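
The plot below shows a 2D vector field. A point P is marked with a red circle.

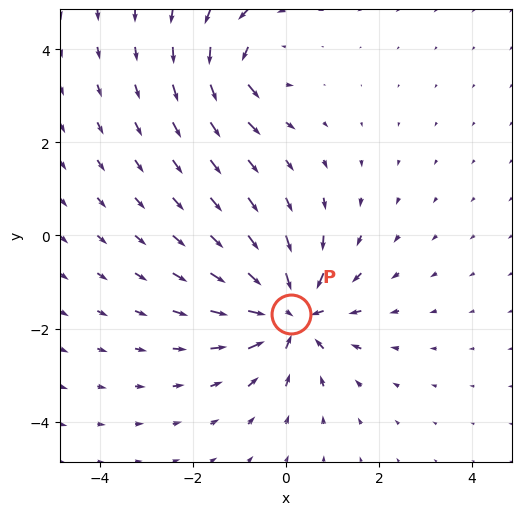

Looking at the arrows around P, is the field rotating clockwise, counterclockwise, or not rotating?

Near P at (0.1, -1.7) the arrows show no circulation. The curl there is ≈0.

not rotating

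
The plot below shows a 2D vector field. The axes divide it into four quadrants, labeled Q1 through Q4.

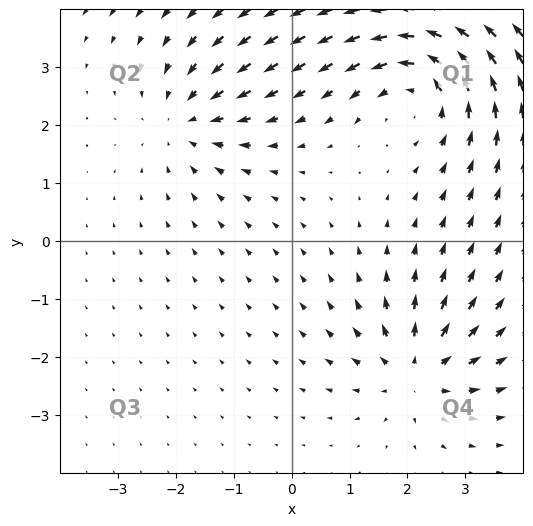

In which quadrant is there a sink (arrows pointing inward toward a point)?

The sink sits at approximately (-1.8, 2.1), which lies in quadrant Q2. The divergence there is about -3, negative as expected for a sink.

Q2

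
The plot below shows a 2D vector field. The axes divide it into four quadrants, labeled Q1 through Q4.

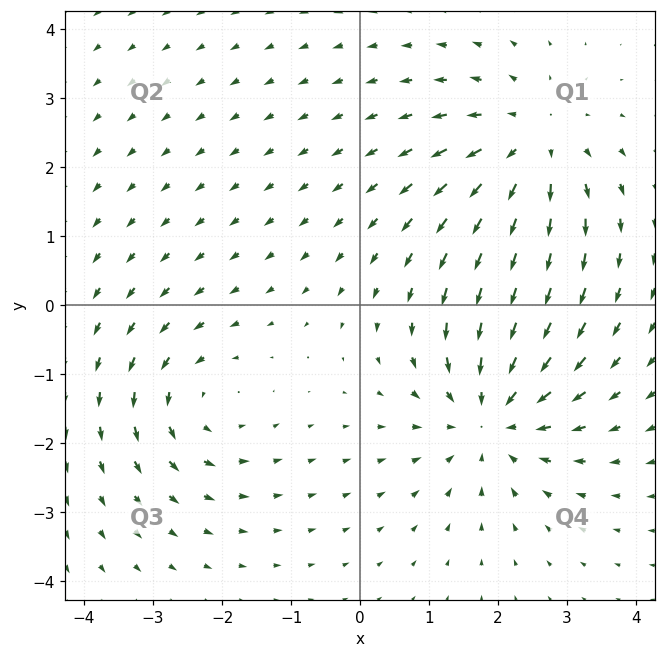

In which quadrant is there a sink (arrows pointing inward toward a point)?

Q4

The sink sits at approximately (1.9, -1.6), which lies in quadrant Q4. The divergence there is about -4, negative as expected for a sink.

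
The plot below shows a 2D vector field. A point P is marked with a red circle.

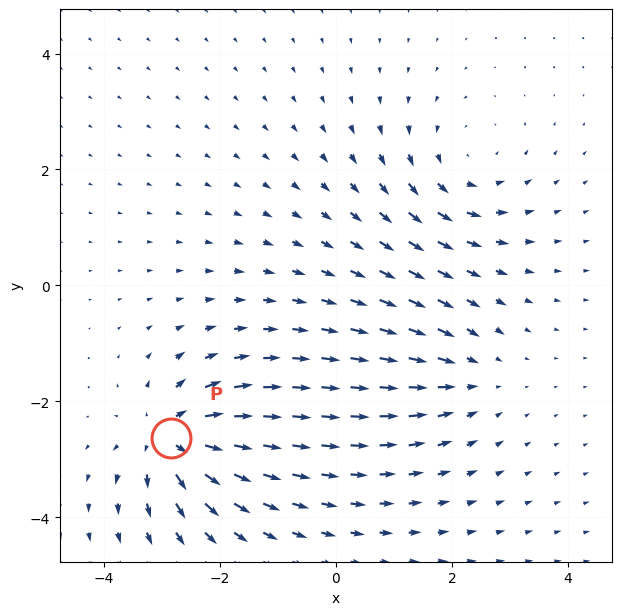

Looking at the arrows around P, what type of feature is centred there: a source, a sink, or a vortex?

At P (-2.9, -2.6) the arrows spread outward. Divergence about +6, curl ≈0 — positive divergence with near-zero curl is a source.

source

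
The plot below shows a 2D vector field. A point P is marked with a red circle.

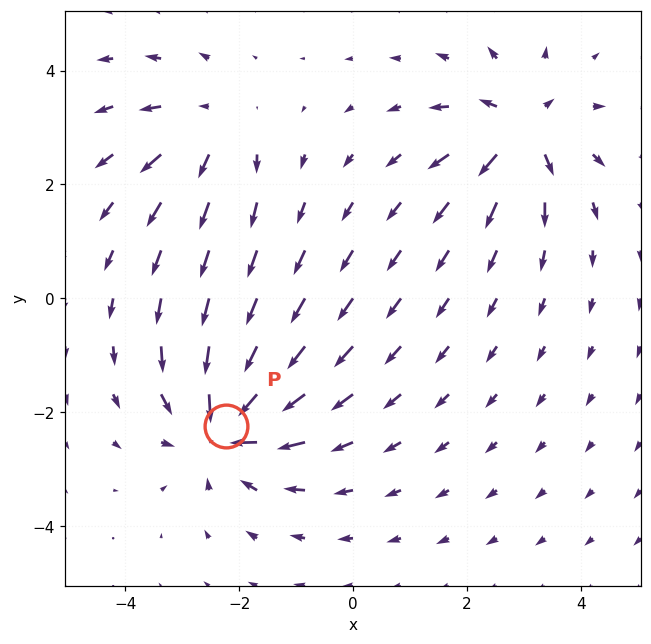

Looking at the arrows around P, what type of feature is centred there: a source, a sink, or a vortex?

sink

At P (-2.2, -2.2) the arrows converge inward. Divergence about -6, curl ≈0 — negative divergence with near-zero curl is a sink.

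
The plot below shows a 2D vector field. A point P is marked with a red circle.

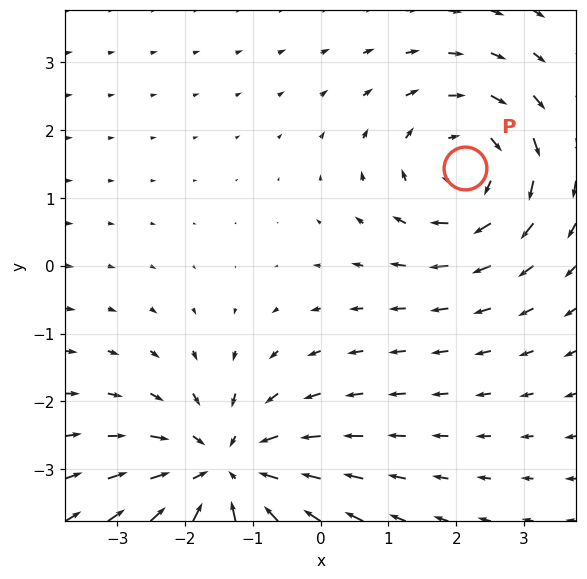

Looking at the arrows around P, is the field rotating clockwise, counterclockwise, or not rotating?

clockwise

Near P at (2.1, 1.4) the arrows circulate clockwise. The curl (z-component) there is about -3; negative curl means clockwise rotation.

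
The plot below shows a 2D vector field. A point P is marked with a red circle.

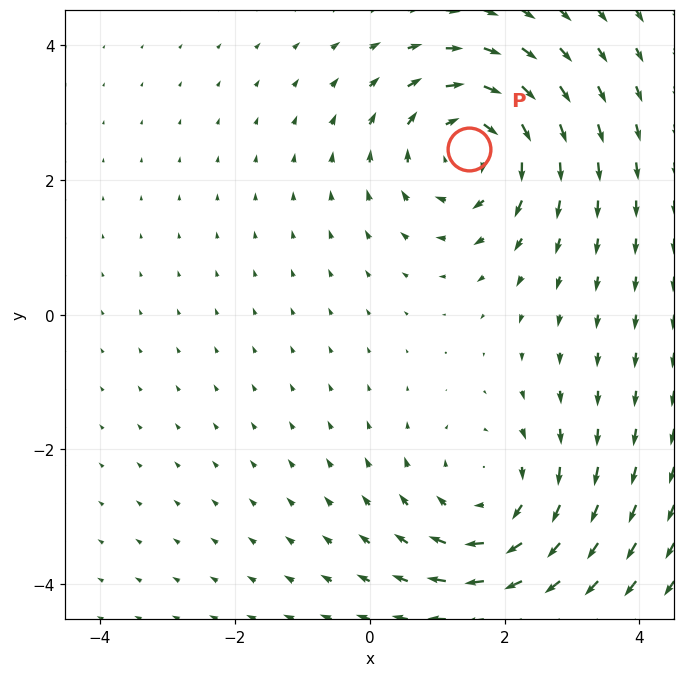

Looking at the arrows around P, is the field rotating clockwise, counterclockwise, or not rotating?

clockwise

Near P at (1.5, 2.5) the arrows circulate clockwise. The curl (z-component) there is about -5; negative curl means clockwise rotation.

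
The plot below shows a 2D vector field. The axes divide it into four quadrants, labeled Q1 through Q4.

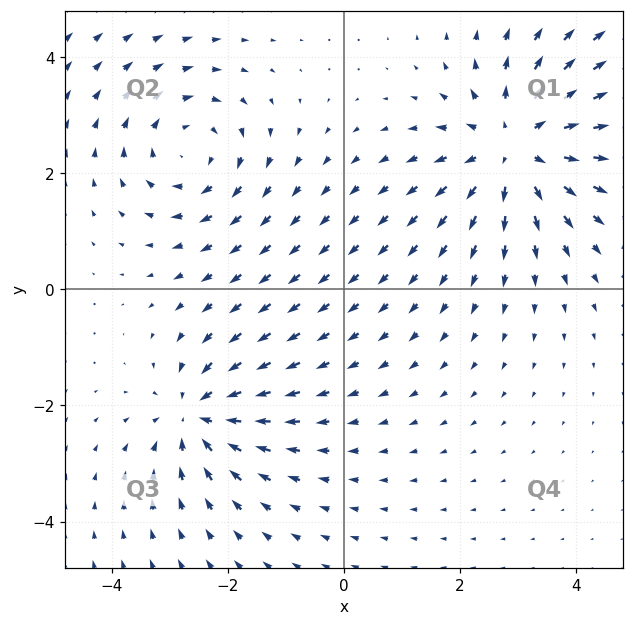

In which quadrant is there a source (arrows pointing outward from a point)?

Q1

The source sits at approximately (3.0, 2.4), which lies in quadrant Q1. The divergence there is about +4, positive as expected for a source.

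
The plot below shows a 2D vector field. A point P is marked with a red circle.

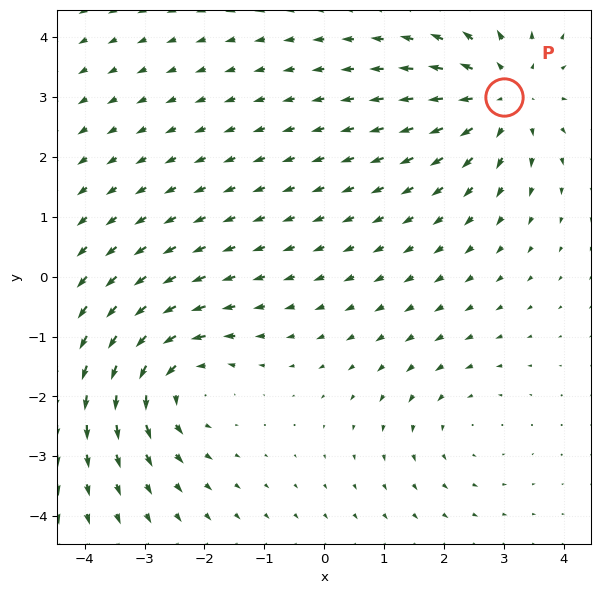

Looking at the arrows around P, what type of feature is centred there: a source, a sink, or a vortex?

At P (3.0, 3.0) the arrows spread outward. Divergence about +5, curl ≈0 — positive divergence with near-zero curl is a source.

source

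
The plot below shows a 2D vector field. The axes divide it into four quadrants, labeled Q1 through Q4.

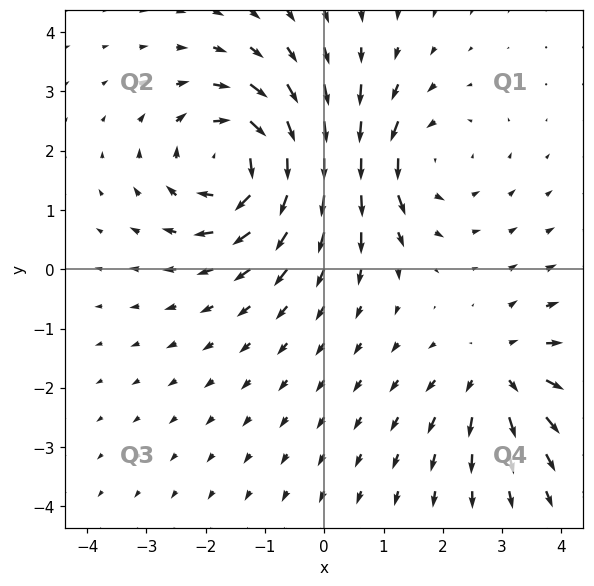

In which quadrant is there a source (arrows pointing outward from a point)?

The source sits at approximately (3.0, -1.7), which lies in quadrant Q4. The divergence there is about +3, positive as expected for a source.

Q4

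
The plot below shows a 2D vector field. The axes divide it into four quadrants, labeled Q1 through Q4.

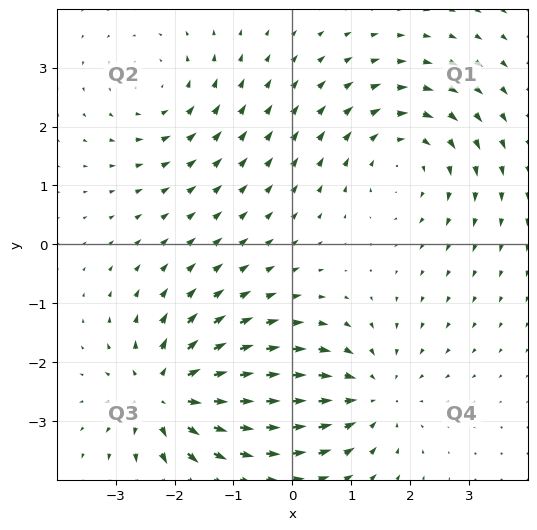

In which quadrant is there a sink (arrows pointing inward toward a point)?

Q4

The sink sits at approximately (1.3, -2.6), which lies in quadrant Q4. The divergence there is about -4, negative as expected for a sink.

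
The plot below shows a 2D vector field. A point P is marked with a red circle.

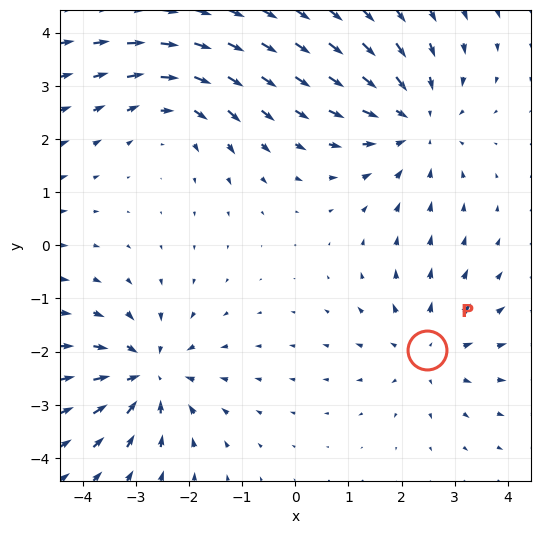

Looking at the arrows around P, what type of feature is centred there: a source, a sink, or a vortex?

source

At P (2.5, -2.0) the arrows spread outward. Divergence about +3, curl ≈0 — positive divergence with near-zero curl is a source.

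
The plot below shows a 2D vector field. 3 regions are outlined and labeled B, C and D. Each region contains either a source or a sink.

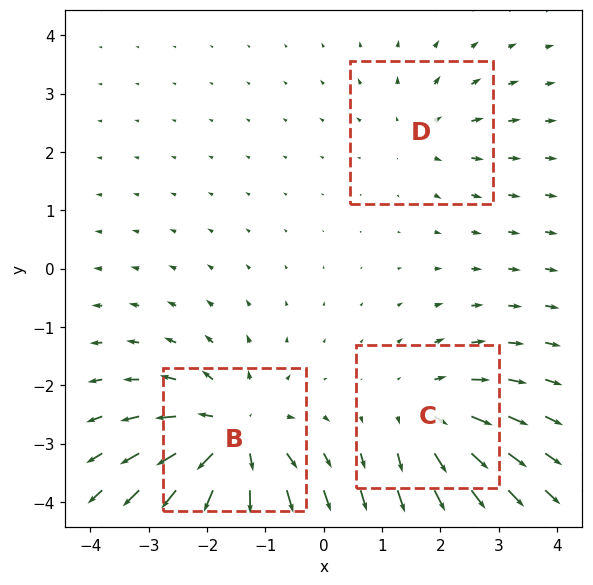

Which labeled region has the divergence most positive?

B

Divergence at each region's feature centre — B: about +5, C: about +3, D: about +2. Region B is most positive.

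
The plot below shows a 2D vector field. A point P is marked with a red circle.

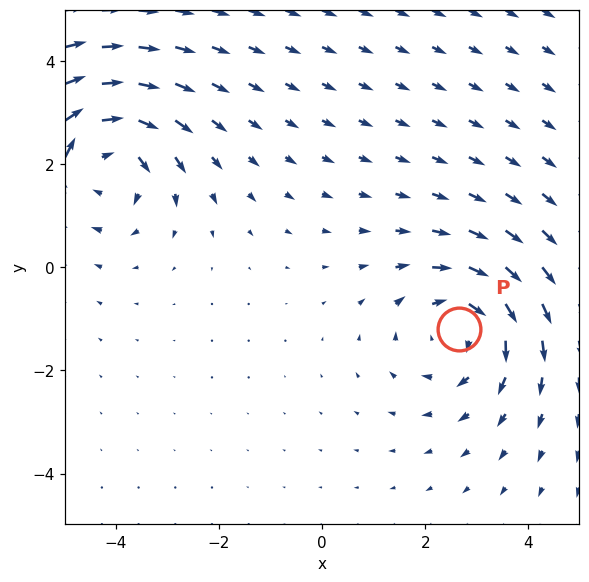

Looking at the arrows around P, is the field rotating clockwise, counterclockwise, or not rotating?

clockwise

Near P at (2.7, -1.2) the arrows circulate clockwise. The curl (z-component) there is about -3; negative curl means clockwise rotation.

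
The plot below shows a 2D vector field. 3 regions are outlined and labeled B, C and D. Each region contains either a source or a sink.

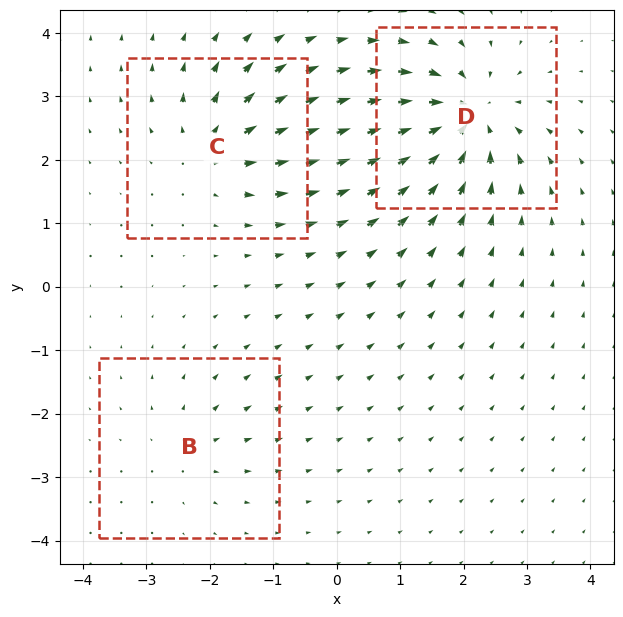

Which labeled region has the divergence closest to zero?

Divergence at each region's feature centre — B: about +2, C: about +4, D: about -6. Region B is closest to zero.

B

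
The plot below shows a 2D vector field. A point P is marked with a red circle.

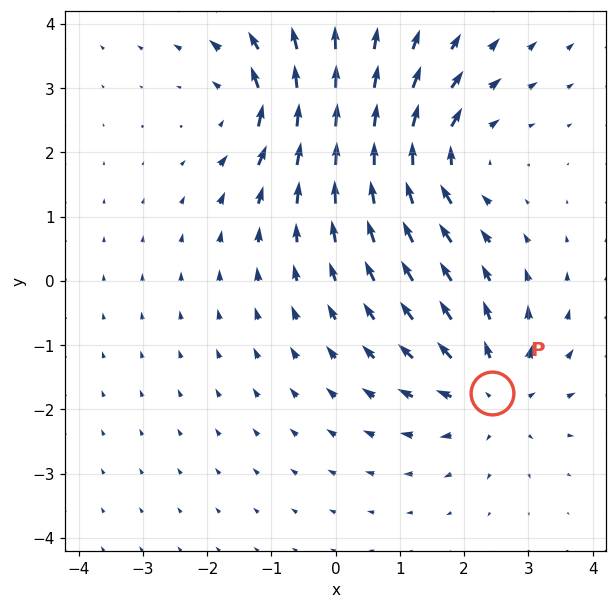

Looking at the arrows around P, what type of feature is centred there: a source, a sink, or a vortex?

source

At P (2.4, -1.8) the arrows spread outward. Divergence about +5, curl ≈0 — positive divergence with near-zero curl is a source.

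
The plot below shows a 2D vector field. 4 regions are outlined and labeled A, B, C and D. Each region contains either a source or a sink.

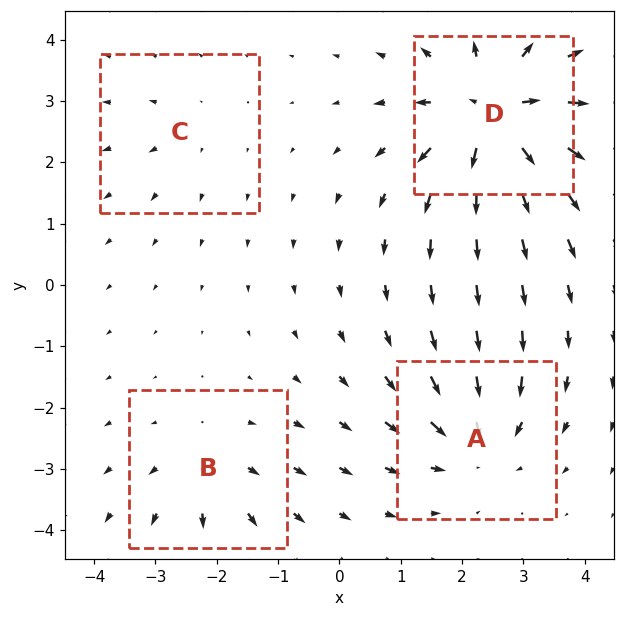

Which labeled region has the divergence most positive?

D

Divergence at each region's feature centre — A: about -5, B: about +4, C: about +2, D: about +8. Region D is most positive.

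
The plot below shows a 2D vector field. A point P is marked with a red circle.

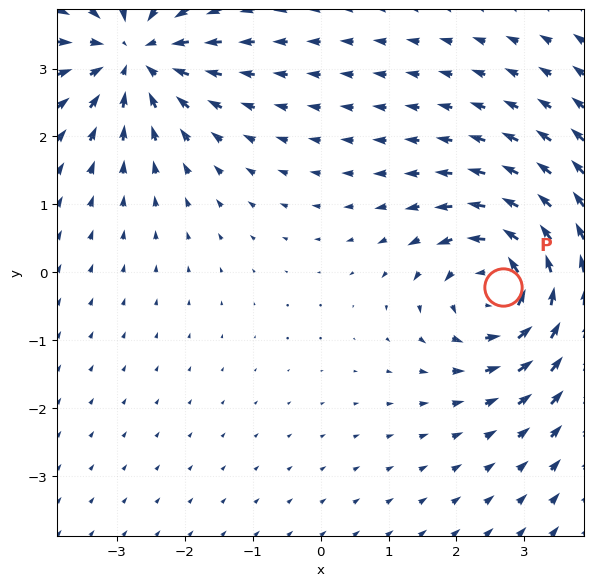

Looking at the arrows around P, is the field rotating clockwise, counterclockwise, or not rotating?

Near P at (2.7, -0.2) the arrows circulate counterclockwise. The curl (z-component) there is about +5; positive curl means counterclockwise rotation.

counterclockwise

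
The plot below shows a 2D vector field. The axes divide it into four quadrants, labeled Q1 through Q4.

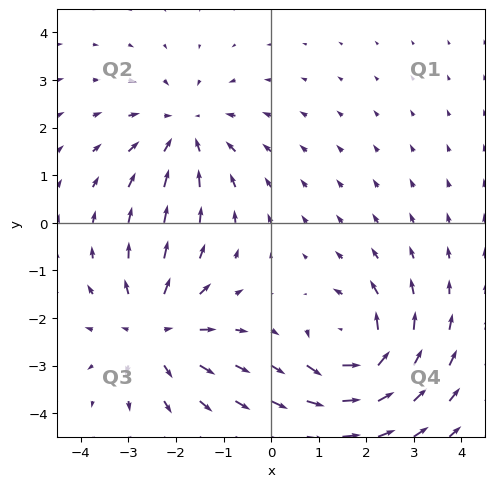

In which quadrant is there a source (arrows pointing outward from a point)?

The source sits at approximately (-2.4, -2.3), which lies in quadrant Q3. The divergence there is about +5, positive as expected for a source.

Q3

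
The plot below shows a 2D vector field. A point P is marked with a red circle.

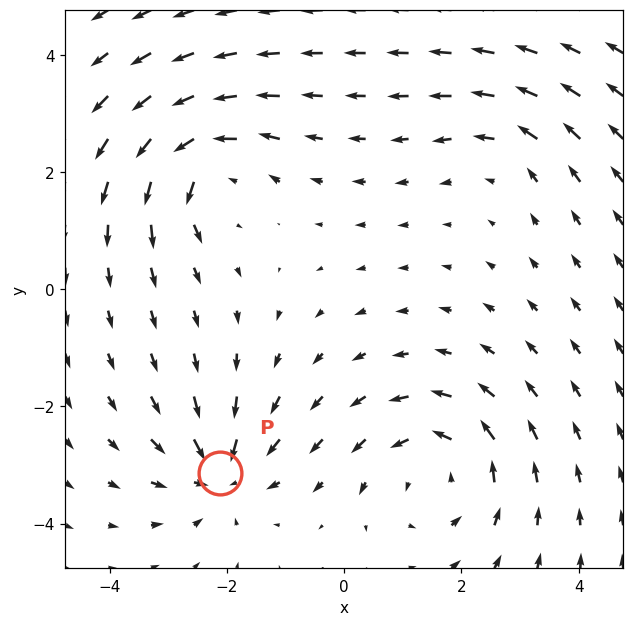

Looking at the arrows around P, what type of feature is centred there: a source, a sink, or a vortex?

At P (-2.1, -3.1) the arrows converge inward. Divergence about -5, curl ≈0 — negative divergence with near-zero curl is a sink.

sink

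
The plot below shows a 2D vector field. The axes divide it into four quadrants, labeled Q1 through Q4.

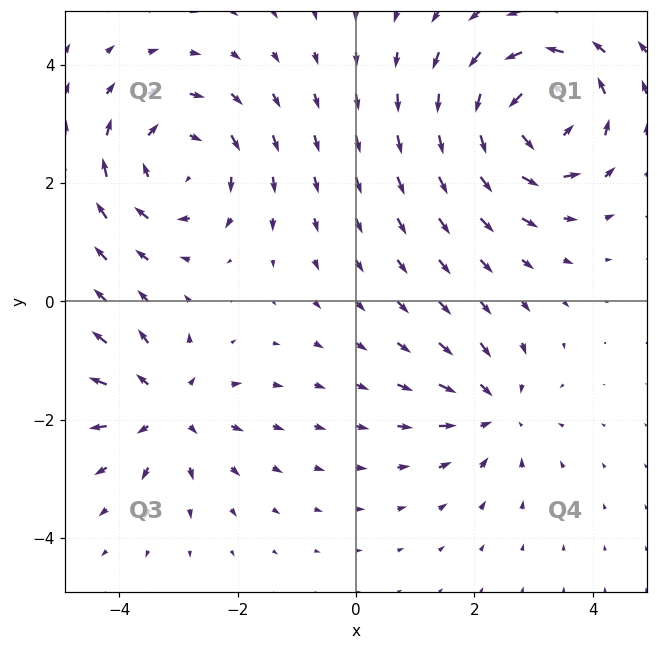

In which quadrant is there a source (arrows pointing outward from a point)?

The source sits at approximately (-3.2, -1.8), which lies in quadrant Q3. The divergence there is about +4, positive as expected for a source.

Q3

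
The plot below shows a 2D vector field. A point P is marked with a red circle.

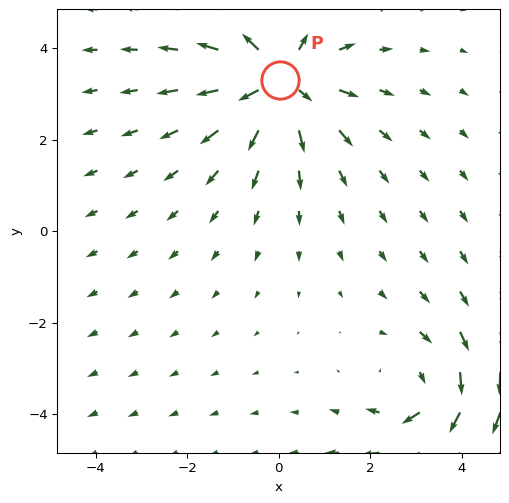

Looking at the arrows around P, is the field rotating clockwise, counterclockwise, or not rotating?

Near P at (0.0, 3.3) the arrows show no circulation. The curl there is ≈0.

not rotating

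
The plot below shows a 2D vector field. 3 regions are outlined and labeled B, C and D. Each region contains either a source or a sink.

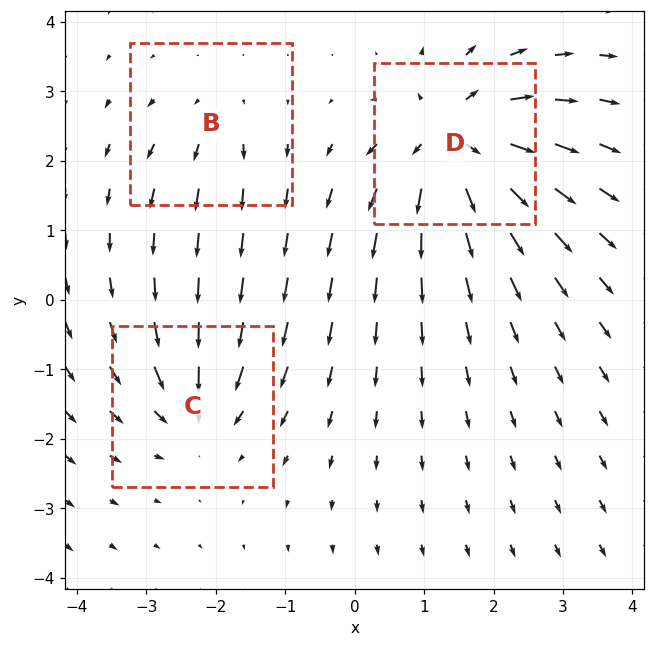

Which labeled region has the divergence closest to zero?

B

Divergence at each region's feature centre — B: about +2, C: about -4, D: about +6. Region B is closest to zero.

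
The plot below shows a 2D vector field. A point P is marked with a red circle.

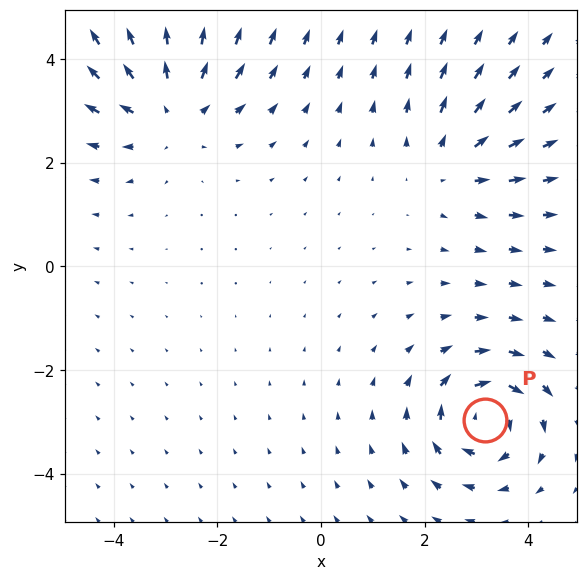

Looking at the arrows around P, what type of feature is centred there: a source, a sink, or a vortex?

vortex

At P (3.2, -3.0) the arrows circulate clockwise. Divergence ≈0, curl about -6 — near-zero divergence with nonzero curl is a vortex.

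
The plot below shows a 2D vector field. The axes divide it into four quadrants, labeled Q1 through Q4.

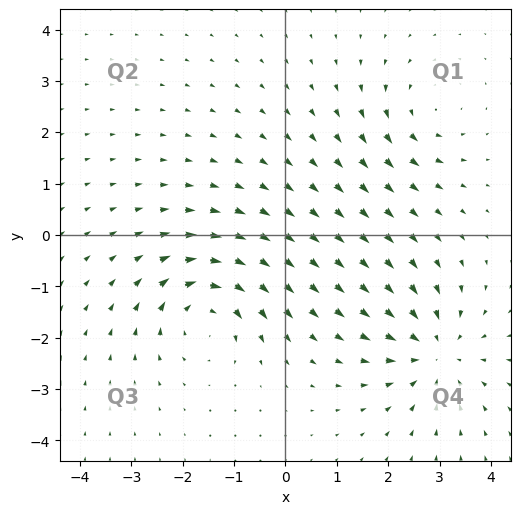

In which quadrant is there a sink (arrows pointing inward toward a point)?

The sink sits at approximately (2.9, -2.3), which lies in quadrant Q4. The divergence there is about -5, negative as expected for a sink.

Q4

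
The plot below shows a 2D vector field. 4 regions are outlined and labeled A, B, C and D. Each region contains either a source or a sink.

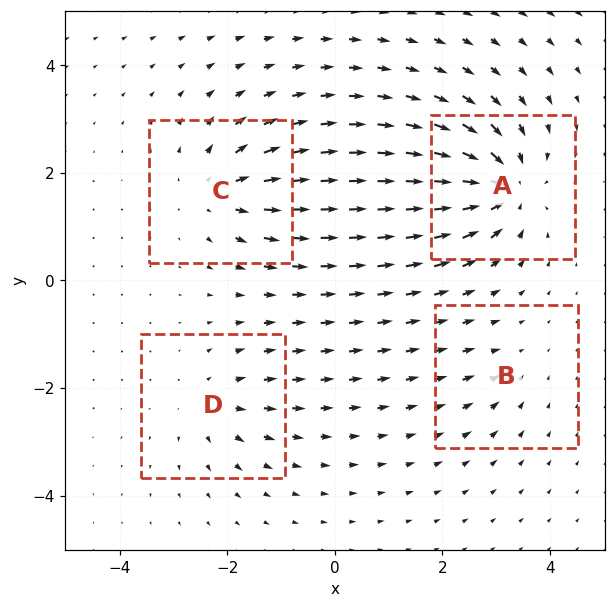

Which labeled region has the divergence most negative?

A

Divergence at each region's feature centre — A: about -7, B: about -2, C: about +5, D: about +4. Region A is most negative.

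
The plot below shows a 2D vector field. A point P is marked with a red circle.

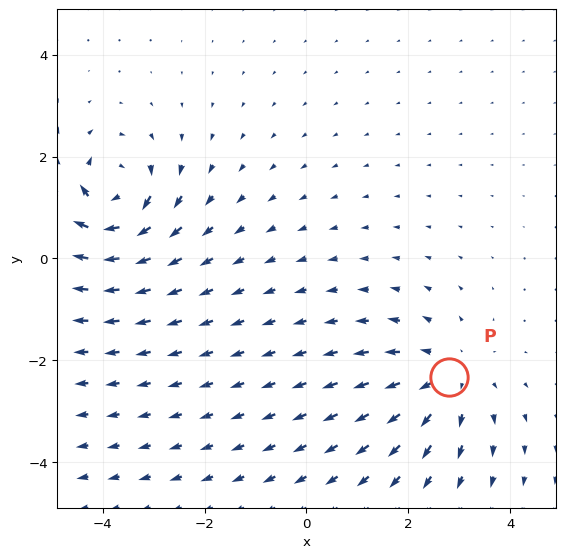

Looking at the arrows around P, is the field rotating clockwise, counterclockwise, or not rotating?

Near P at (2.8, -2.3) the arrows show no circulation. The curl there is ≈0.

not rotating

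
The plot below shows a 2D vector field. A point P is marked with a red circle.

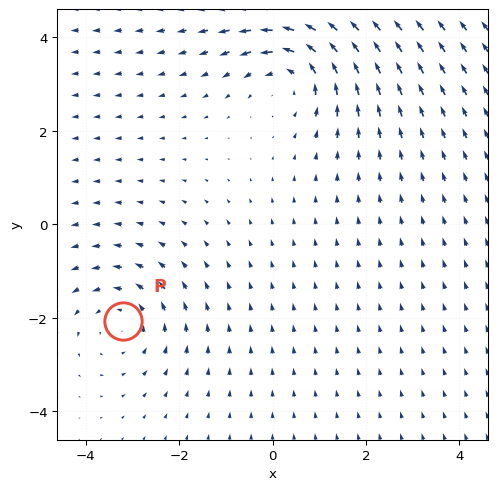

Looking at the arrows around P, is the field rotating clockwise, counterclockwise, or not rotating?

Near P at (-3.2, -2.1) the arrows circulate counterclockwise. The curl (z-component) there is about +2; positive curl means counterclockwise rotation.

counterclockwise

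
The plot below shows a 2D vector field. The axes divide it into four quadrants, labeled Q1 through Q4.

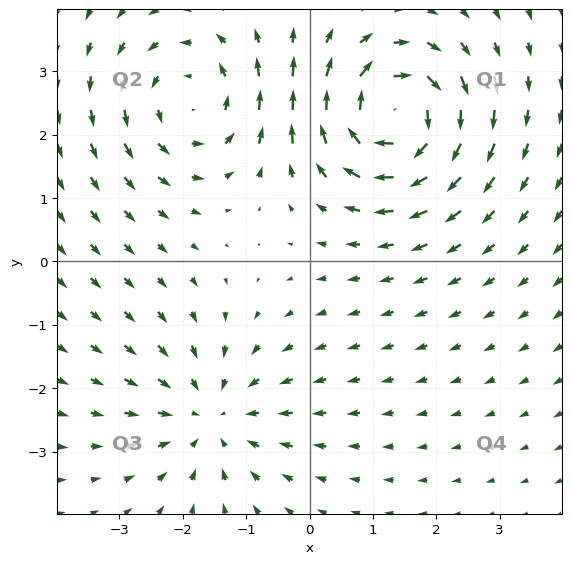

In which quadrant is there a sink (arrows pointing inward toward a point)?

The sink sits at approximately (-1.6, -2.5), which lies in quadrant Q3. The divergence there is about -3, negative as expected for a sink.

Q3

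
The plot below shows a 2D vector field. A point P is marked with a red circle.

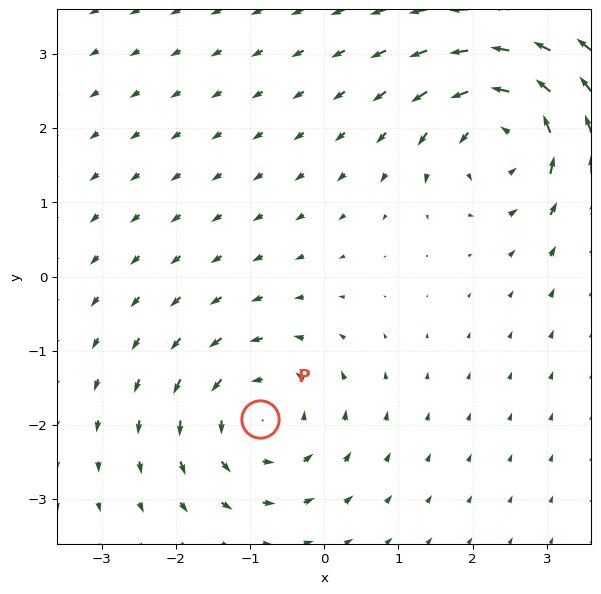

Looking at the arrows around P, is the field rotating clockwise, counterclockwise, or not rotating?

Near P at (-0.9, -1.9) the arrows circulate counterclockwise. The curl (z-component) there is about +4; positive curl means counterclockwise rotation.

counterclockwise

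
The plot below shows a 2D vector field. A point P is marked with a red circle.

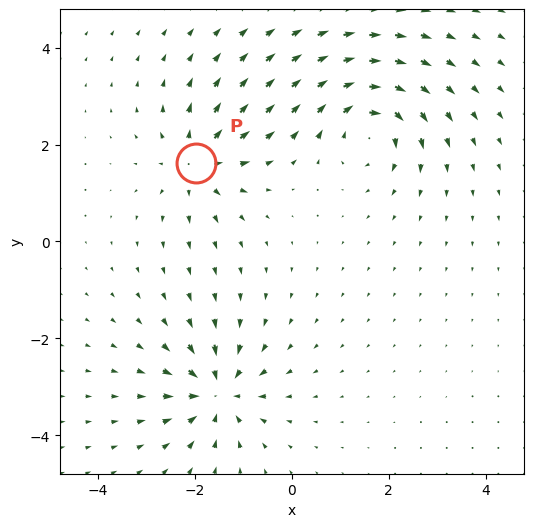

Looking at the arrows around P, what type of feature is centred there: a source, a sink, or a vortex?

At P (-2.0, 1.6) the arrows spread outward. Divergence about +5, curl ≈0 — positive divergence with near-zero curl is a source.

source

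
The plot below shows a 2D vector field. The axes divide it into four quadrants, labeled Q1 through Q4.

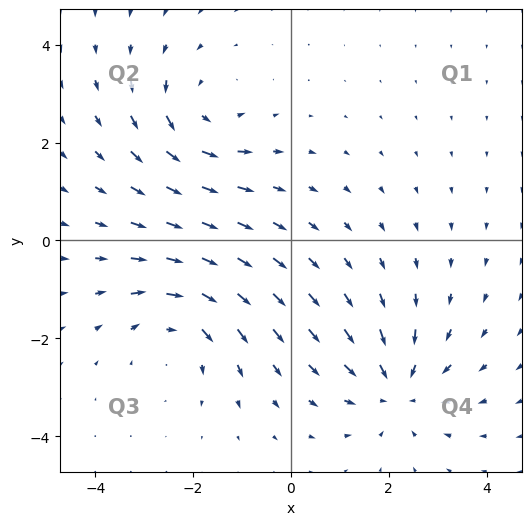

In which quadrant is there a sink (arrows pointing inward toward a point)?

The sink sits at approximately (2.2, -3.0), which lies in quadrant Q4. The divergence there is about -4, negative as expected for a sink.

Q4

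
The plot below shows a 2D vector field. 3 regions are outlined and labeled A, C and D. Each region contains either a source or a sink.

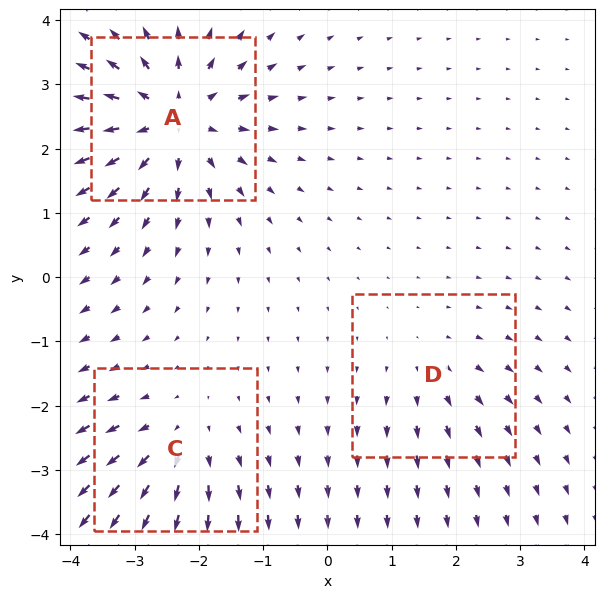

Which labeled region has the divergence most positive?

Divergence at each region's feature centre — A: about +5, C: about +3, D: about +2. Region A is most positive.

A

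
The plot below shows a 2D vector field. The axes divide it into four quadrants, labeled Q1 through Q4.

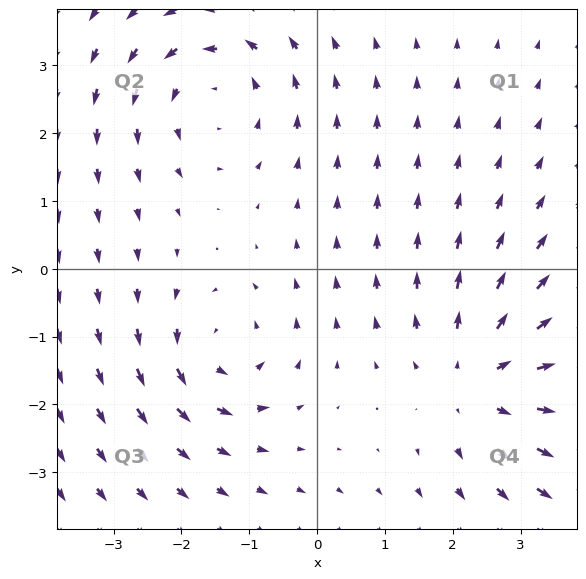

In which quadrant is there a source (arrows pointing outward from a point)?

The source sits at approximately (2.4, -1.6), which lies in quadrant Q4. The divergence there is about +3, positive as expected for a source.

Q4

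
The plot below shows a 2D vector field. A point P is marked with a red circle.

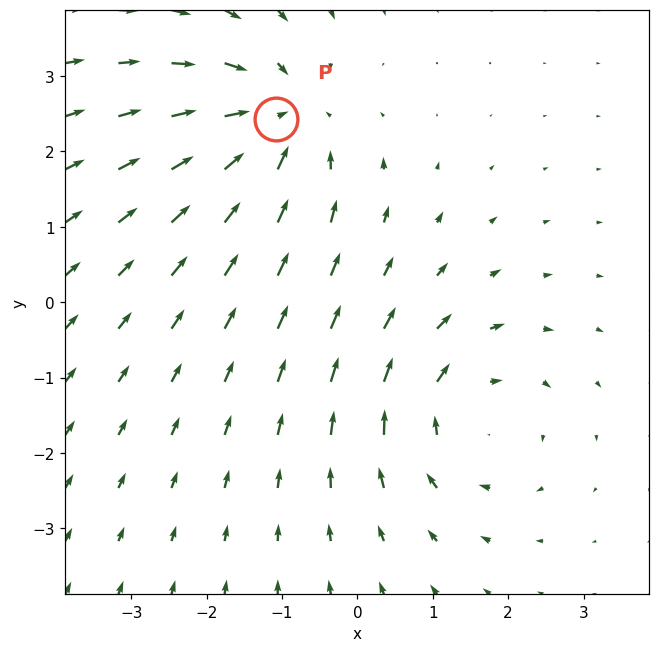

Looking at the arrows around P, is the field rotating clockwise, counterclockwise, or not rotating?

not rotating

Near P at (-1.1, 2.4) the arrows show no circulation. The curl there is ≈0.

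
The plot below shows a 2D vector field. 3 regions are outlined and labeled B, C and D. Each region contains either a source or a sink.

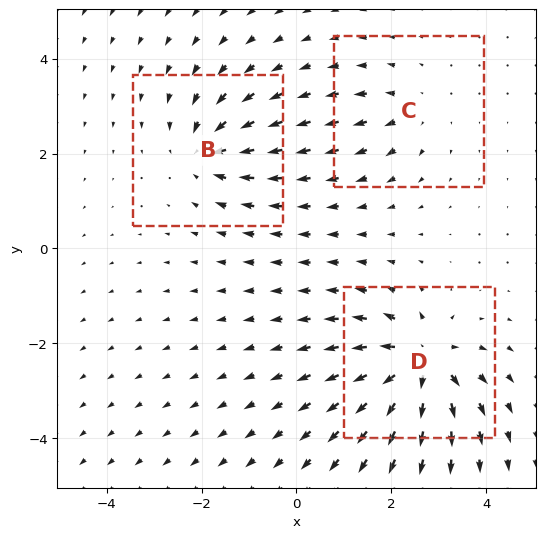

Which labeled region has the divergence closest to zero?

C

Divergence at each region's feature centre — B: about -4, C: about +3, D: about +6. Region C is closest to zero.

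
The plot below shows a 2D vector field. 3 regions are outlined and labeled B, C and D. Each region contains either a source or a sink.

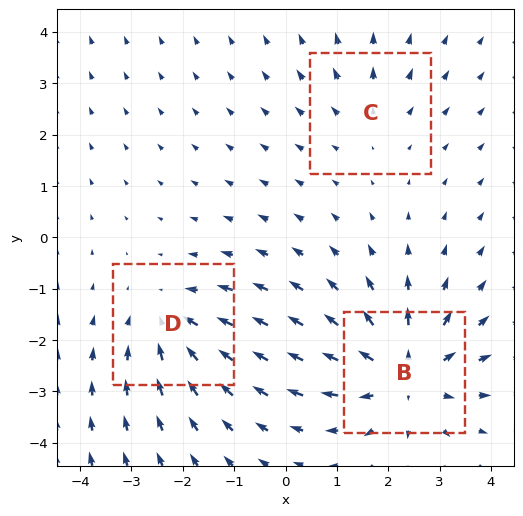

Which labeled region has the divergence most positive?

B

Divergence at each region's feature centre — B: about +4, C: about +2, D: about -3. Region B is most positive.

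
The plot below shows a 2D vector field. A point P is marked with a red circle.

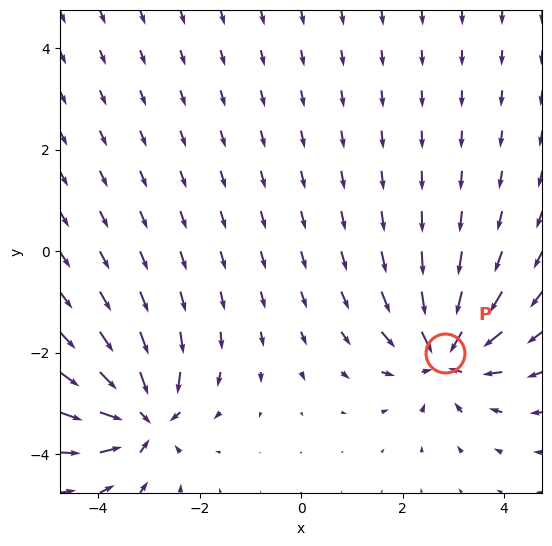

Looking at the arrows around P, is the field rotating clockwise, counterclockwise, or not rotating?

Near P at (2.8, -2.0) the arrows show no circulation. The curl there is ≈0.

not rotating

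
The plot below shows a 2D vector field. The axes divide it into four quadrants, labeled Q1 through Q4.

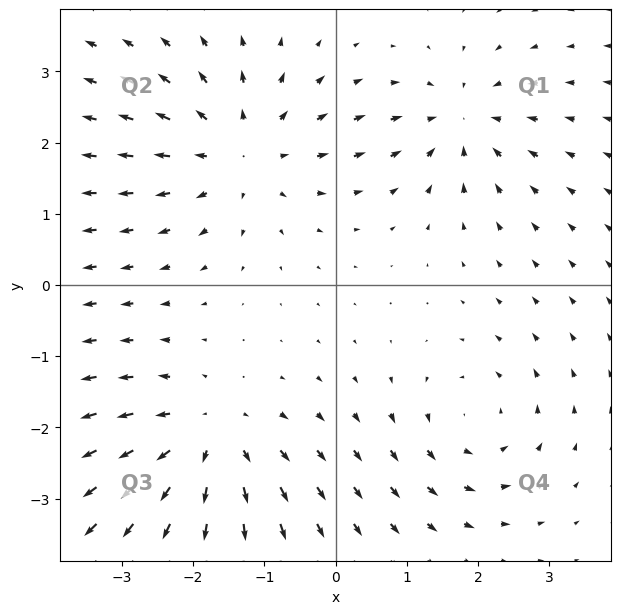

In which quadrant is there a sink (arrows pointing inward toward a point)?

Q1

The sink sits at approximately (1.8, 2.3), which lies in quadrant Q1. The divergence there is about -4, negative as expected for a sink.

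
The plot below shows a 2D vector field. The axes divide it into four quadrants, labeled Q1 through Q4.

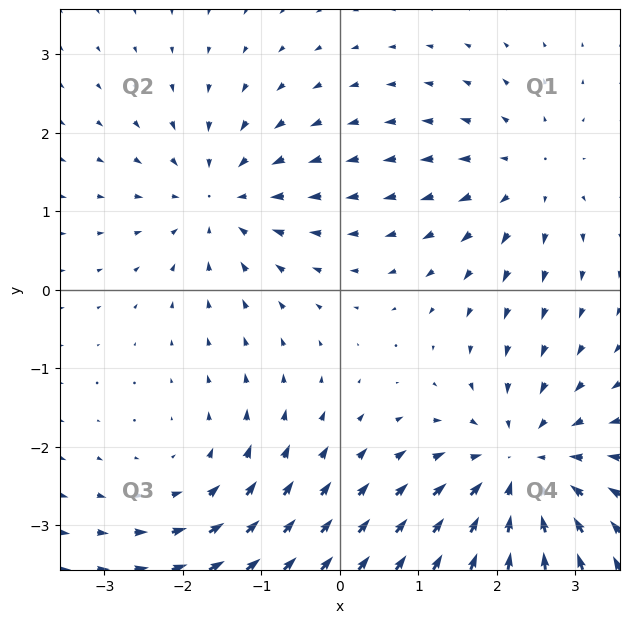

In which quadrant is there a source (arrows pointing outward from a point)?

The source sits at approximately (2.4, 1.4), which lies in quadrant Q1. The divergence there is about +3, positive as expected for a source.

Q1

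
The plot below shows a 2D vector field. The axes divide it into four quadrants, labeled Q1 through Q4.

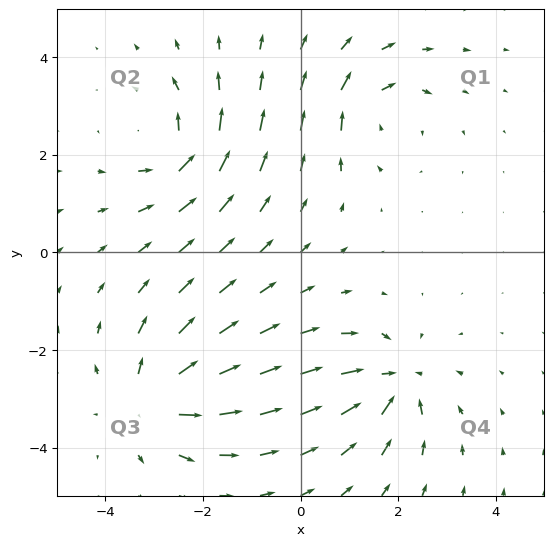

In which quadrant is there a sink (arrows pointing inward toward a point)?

The sink sits at approximately (1.9, -2.7), which lies in quadrant Q4. The divergence there is about -5, negative as expected for a sink.

Q4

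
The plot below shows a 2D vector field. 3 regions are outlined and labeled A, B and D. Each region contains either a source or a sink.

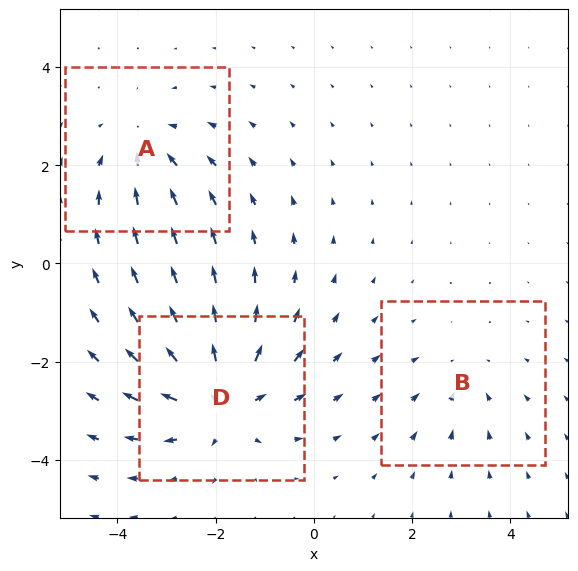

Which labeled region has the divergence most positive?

Divergence at each region's feature centre — A: about -3, B: about -2, D: about +4. Region D is most positive.

D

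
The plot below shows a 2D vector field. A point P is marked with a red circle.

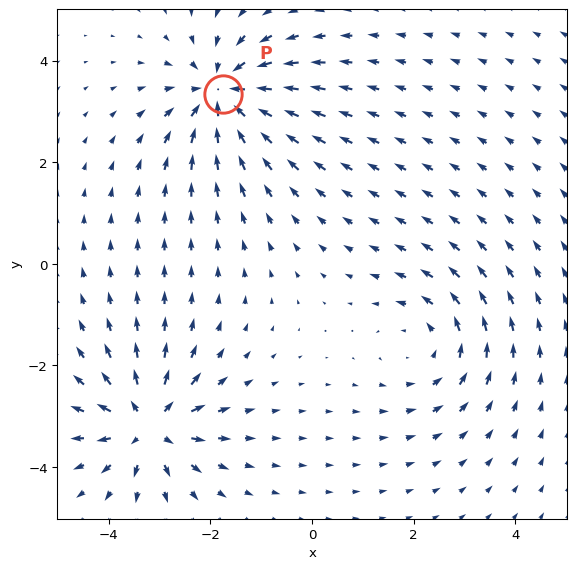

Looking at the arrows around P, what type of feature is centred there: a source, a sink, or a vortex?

At P (-1.7, 3.3) the arrows converge inward. Divergence about -6, curl ≈0 — negative divergence with near-zero curl is a sink.

sink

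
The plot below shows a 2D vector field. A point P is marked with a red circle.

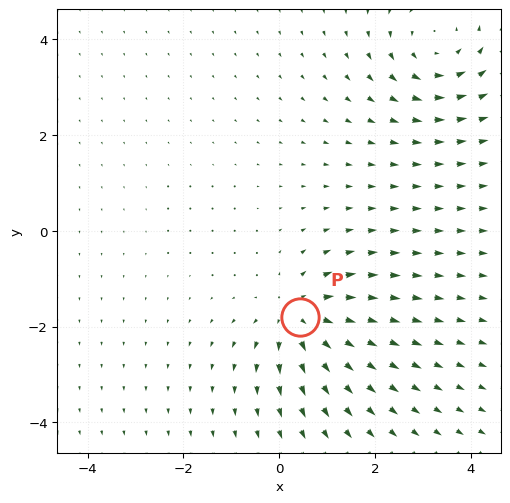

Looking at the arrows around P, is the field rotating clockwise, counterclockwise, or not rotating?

Near P at (0.4, -1.8) the arrows show no circulation. The curl there is ≈0.

not rotating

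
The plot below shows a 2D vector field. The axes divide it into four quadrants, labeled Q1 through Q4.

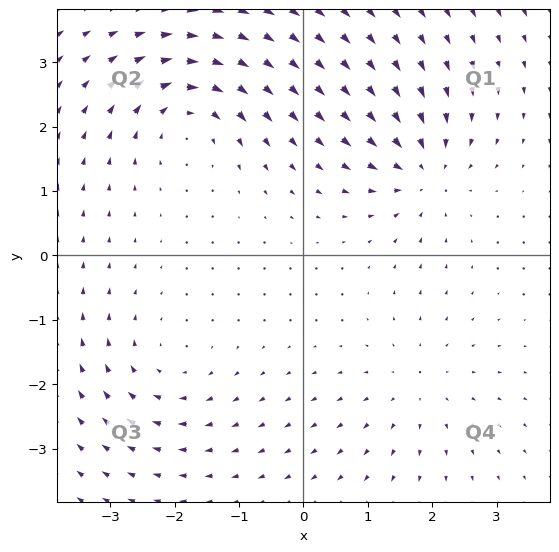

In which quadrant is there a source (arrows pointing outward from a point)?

The source sits at approximately (1.8, -2.0), which lies in quadrant Q4. The divergence there is about +3, positive as expected for a source.

Q4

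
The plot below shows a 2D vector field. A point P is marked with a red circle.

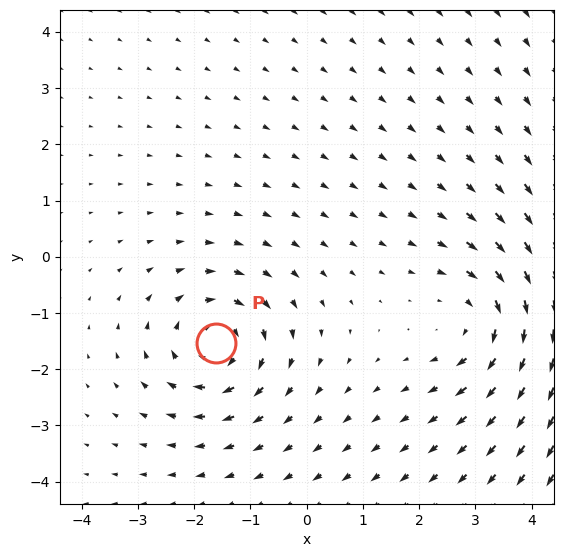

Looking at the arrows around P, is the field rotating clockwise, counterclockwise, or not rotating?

Near P at (-1.6, -1.5) the arrows circulate clockwise. The curl (z-component) there is about -5; negative curl means clockwise rotation.

clockwise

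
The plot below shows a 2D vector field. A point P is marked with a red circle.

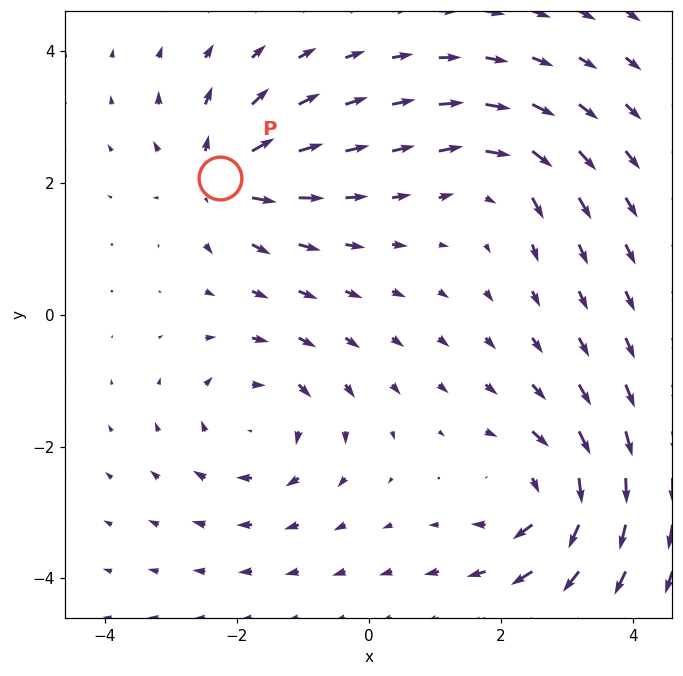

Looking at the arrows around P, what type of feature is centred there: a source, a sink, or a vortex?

At P (-2.3, 2.1) the arrows spread outward. Divergence about +6, curl ≈0 — positive divergence with near-zero curl is a source.

source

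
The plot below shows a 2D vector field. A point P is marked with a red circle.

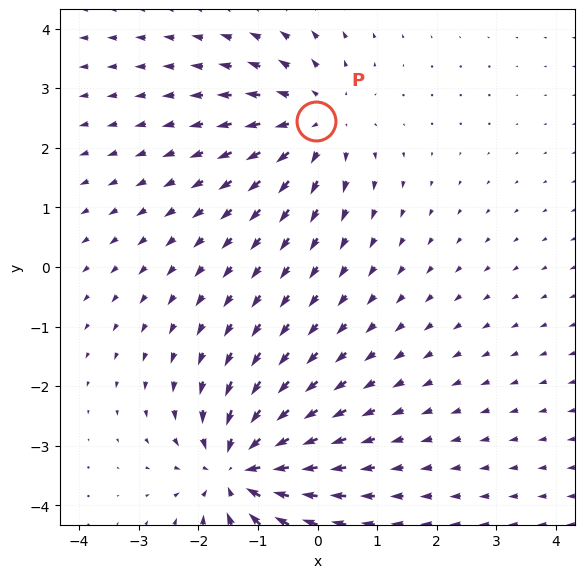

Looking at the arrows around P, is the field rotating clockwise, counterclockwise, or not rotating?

not rotating

Near P at (-0.0, 2.4) the arrows show no circulation. The curl there is ≈0.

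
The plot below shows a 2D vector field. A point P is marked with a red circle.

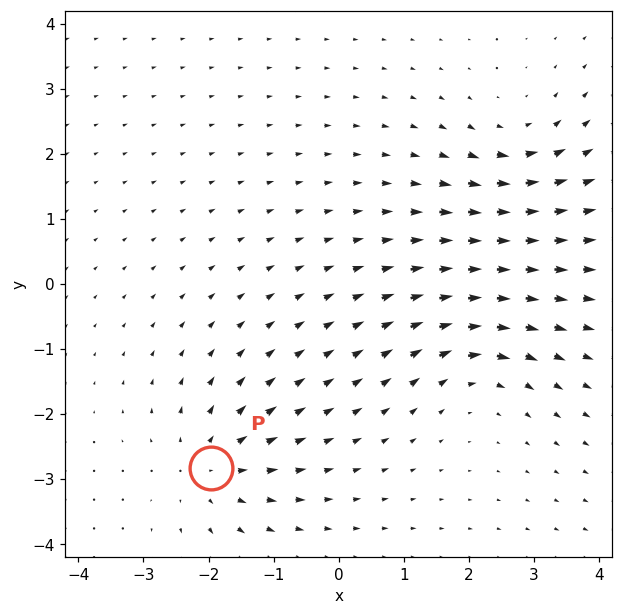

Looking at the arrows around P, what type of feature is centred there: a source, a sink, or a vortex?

source

At P (-2.0, -2.8) the arrows spread outward. Divergence about +4, curl ≈0 — positive divergence with near-zero curl is a source.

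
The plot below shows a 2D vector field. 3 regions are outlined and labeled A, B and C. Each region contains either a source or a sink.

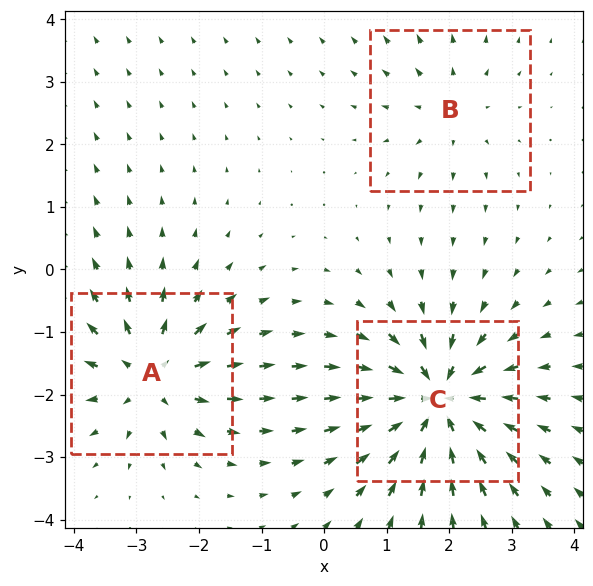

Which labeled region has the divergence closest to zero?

B

Divergence at each region's feature centre — A: about +4, B: about +2, C: about -6. Region B is closest to zero.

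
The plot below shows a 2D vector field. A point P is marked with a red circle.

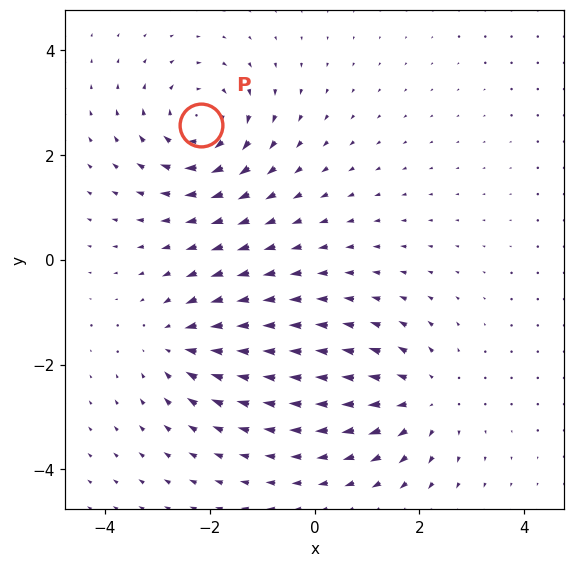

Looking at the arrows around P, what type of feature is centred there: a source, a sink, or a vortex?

At P (-2.2, 2.6) the arrows circulate clockwise. Divergence ≈0, curl about -5 — near-zero divergence with nonzero curl is a vortex.

vortex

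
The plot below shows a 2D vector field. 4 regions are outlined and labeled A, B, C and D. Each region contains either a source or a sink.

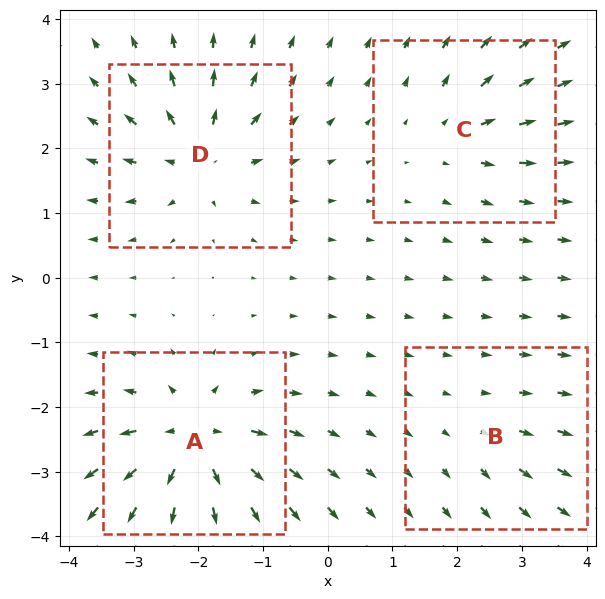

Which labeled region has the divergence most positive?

Divergence at each region's feature centre — A: about +8, B: about +2, C: about +4, D: about +6. Region A is most positive.

A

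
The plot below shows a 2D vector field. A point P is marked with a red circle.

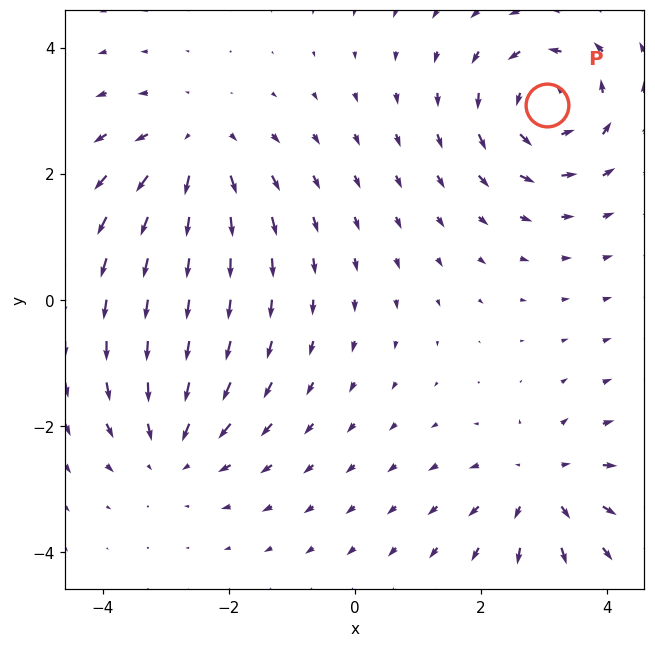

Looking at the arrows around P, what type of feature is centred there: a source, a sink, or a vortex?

At P (3.1, 3.1) the arrows circulate counterclockwise. Divergence ≈0, curl about +6 — near-zero divergence with nonzero curl is a vortex.

vortex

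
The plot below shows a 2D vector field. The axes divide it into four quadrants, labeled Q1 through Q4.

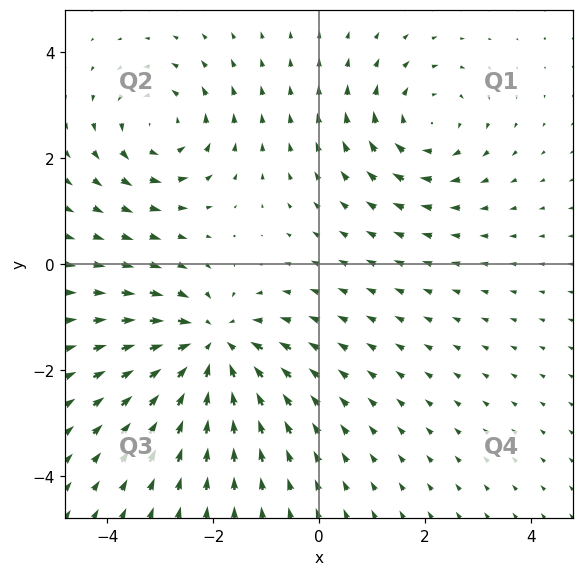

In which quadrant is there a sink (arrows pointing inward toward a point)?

Q3

The sink sits at approximately (-2.0, -1.6), which lies in quadrant Q3. The divergence there is about -4, negative as expected for a sink.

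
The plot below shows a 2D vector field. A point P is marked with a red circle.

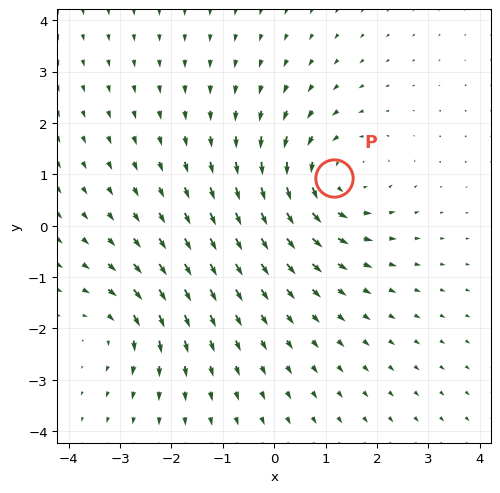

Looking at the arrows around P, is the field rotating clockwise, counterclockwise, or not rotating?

Near P at (1.2, 0.9) the arrows circulate counterclockwise. The curl (z-component) there is about +4; positive curl means counterclockwise rotation.

counterclockwise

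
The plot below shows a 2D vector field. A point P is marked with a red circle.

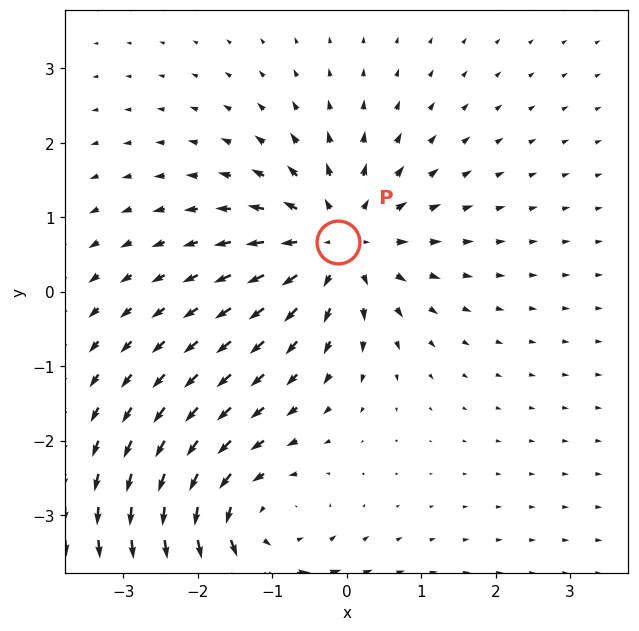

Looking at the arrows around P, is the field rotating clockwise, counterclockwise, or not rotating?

not rotating

Near P at (-0.1, 0.7) the arrows show no circulation. The curl there is ≈0.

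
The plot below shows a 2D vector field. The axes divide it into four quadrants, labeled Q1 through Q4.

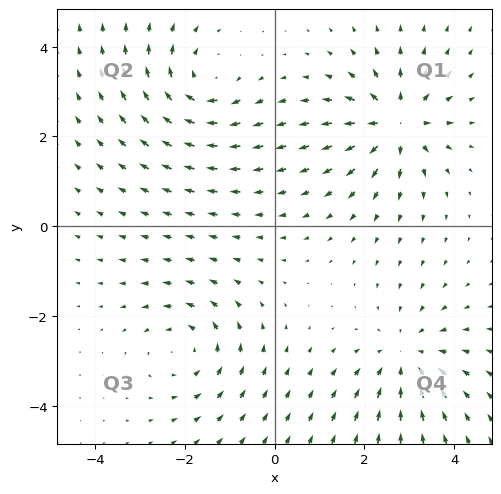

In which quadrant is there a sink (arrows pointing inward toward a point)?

The sink sits at approximately (2.9, -2.9), which lies in quadrant Q4. The divergence there is about -4, negative as expected for a sink.

Q4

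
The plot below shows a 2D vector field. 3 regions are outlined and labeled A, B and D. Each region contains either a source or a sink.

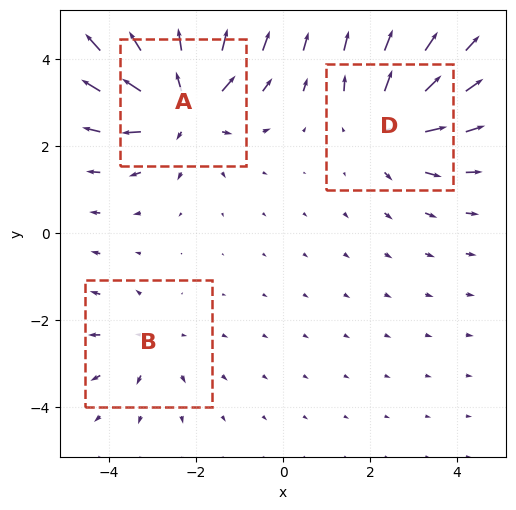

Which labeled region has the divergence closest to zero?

Divergence at each region's feature centre — A: about +4, B: about +2, D: about +3. Region B is closest to zero.

B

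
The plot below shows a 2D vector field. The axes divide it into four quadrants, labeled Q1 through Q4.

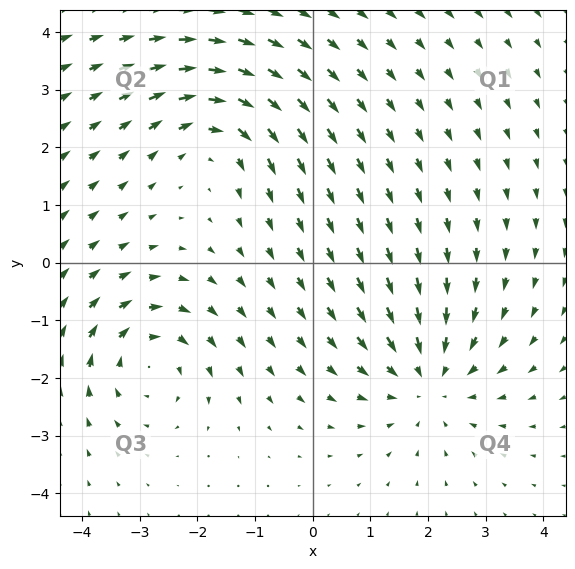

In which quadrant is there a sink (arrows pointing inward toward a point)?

Q4

The sink sits at approximately (2.0, -2.0), which lies in quadrant Q4. The divergence there is about -3, negative as expected for a sink.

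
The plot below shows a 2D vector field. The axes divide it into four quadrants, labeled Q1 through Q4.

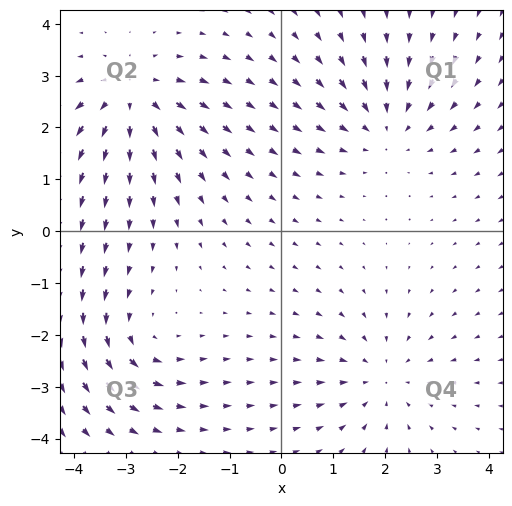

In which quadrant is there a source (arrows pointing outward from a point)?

Q2

The source sits at approximately (-2.9, 2.6), which lies in quadrant Q2. The divergence there is about +5, positive as expected for a source.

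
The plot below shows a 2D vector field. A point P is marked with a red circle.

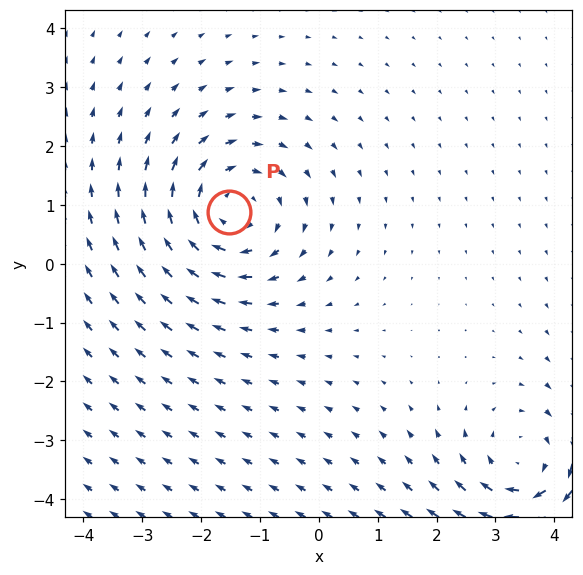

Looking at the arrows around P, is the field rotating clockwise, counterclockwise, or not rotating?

Near P at (-1.5, 0.9) the arrows circulate clockwise. The curl (z-component) there is about -3; negative curl means clockwise rotation.

clockwise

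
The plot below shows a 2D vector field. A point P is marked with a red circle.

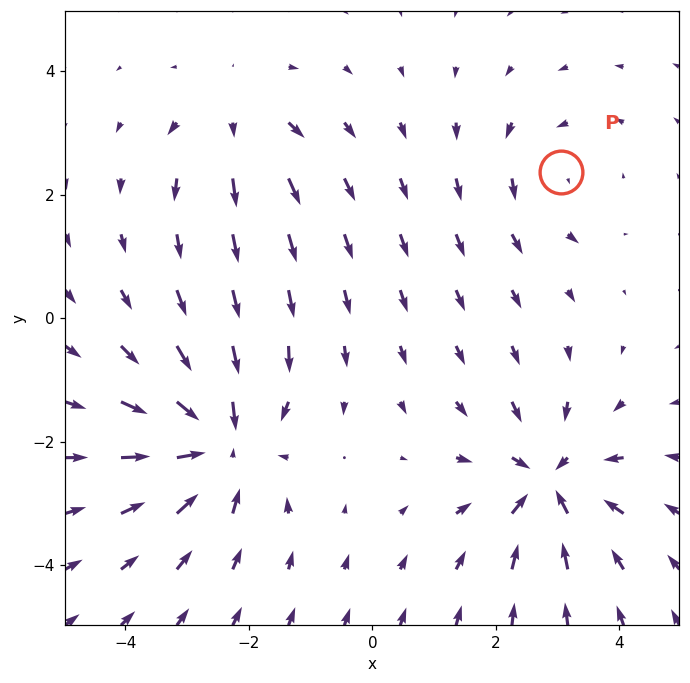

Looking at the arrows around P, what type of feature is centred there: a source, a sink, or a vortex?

vortex

At P (3.1, 2.4) the arrows circulate counterclockwise. Divergence ≈0, curl about +2 — near-zero divergence with nonzero curl is a vortex.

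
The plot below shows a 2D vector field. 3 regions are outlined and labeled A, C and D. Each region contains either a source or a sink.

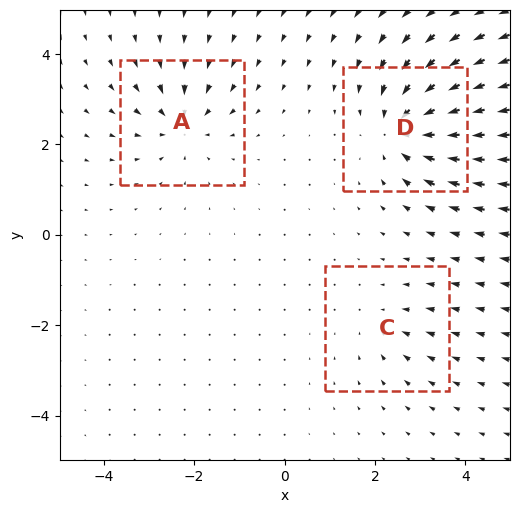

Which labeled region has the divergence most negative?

Divergence at each region's feature centre — A: about -4, C: about -2, D: about -5. Region D is most negative.

D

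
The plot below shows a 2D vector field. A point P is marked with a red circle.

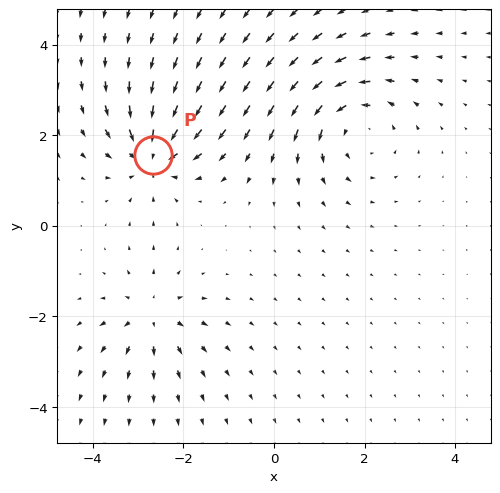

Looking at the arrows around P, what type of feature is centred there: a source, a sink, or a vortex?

sink

At P (-2.7, 1.6) the arrows converge inward. Divergence about -5, curl ≈0 — negative divergence with near-zero curl is a sink.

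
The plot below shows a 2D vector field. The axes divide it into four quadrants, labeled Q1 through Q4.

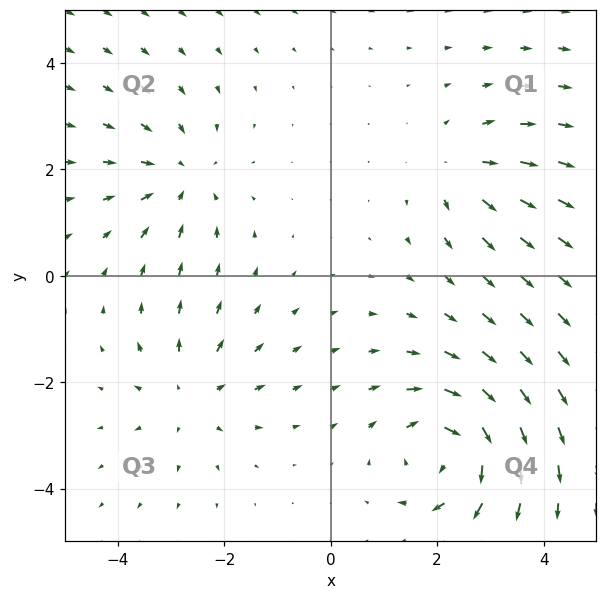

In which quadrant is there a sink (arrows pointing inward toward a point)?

The sink sits at approximately (-2.8, 1.8), which lies in quadrant Q2. The divergence there is about -4, negative as expected for a sink.

Q2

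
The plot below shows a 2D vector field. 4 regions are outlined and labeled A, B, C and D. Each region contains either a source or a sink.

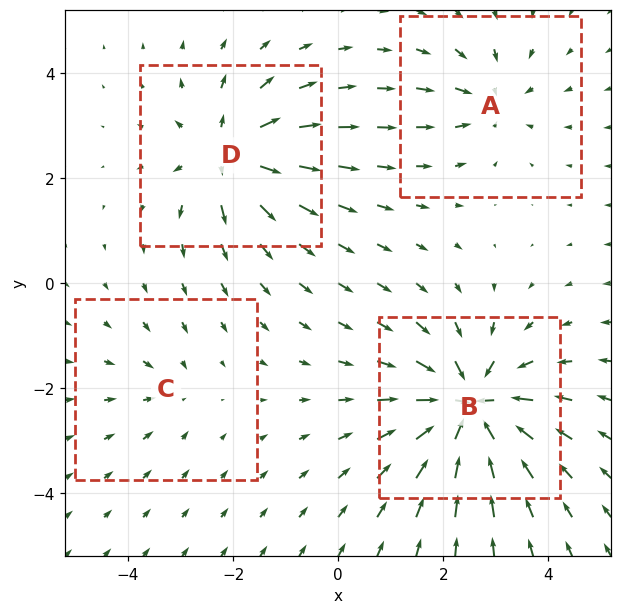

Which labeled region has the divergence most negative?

B

Divergence at each region's feature centre — A: about -4, B: about -8, C: about -2, D: about +6. Region B is most negative.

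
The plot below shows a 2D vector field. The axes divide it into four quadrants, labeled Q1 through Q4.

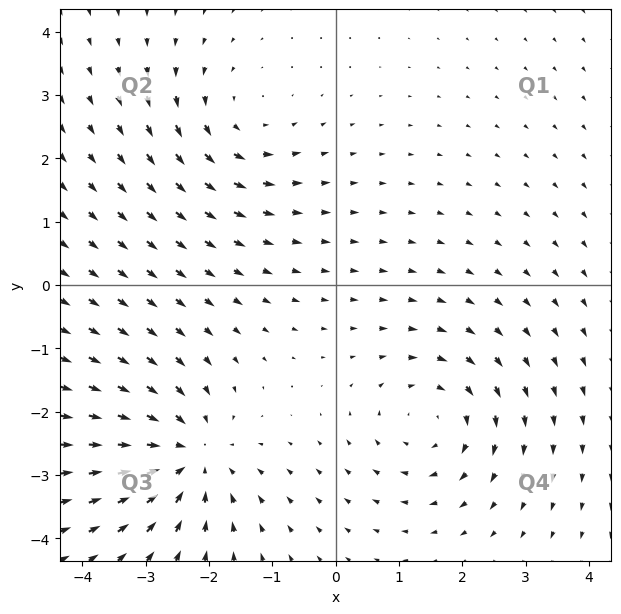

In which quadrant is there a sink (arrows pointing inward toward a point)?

The sink sits at approximately (-2.3, -2.7), which lies in quadrant Q3. The divergence there is about -5, negative as expected for a sink.

Q3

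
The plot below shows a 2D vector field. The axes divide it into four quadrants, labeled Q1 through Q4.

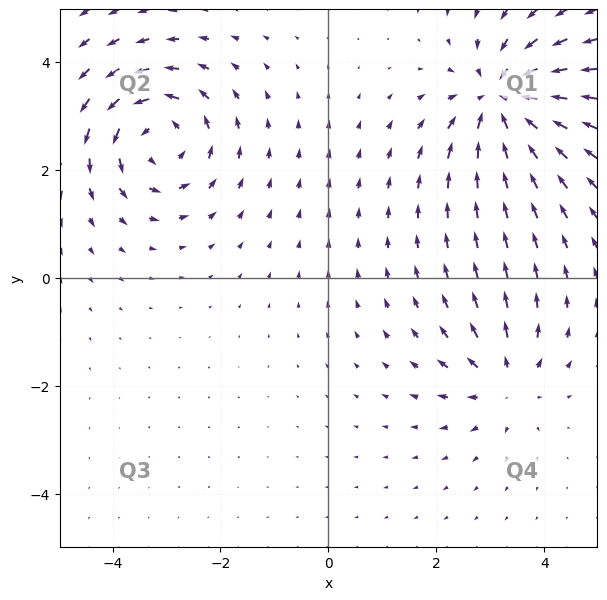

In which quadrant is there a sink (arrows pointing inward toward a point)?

Q1

The sink sits at approximately (3.2, 3.3), which lies in quadrant Q1. The divergence there is about -6, negative as expected for a sink.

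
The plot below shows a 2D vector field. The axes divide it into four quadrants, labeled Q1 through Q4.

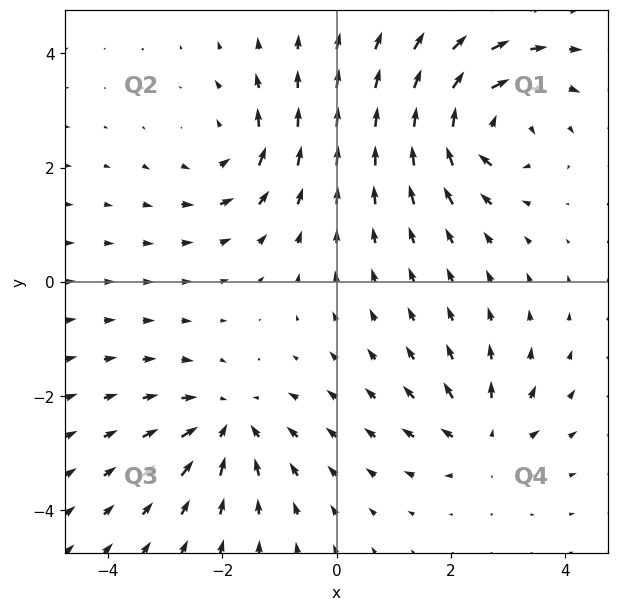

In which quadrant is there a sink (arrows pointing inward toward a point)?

Q3

The sink sits at approximately (-1.9, -2.5), which lies in quadrant Q3. The divergence there is about -5, negative as expected for a sink.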